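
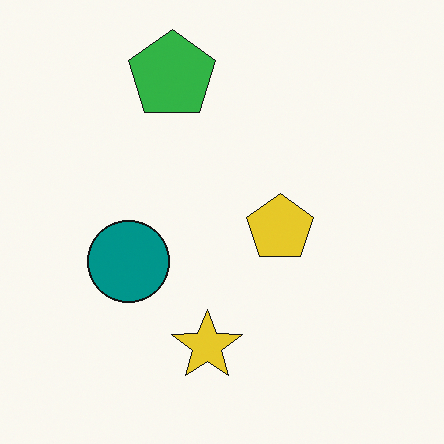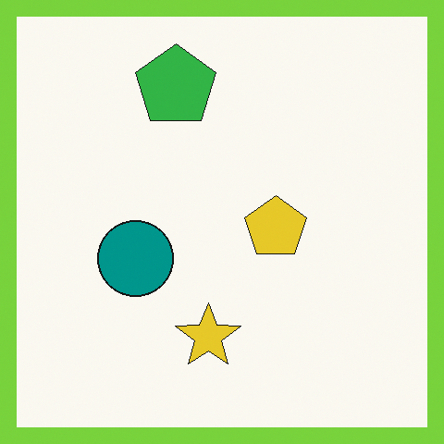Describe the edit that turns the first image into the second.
The second image is the first framed with a lime border.

A solid lime frame runs around the edge of the second image, with the content slightly shrunk inside it.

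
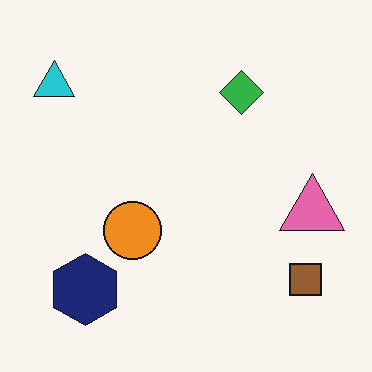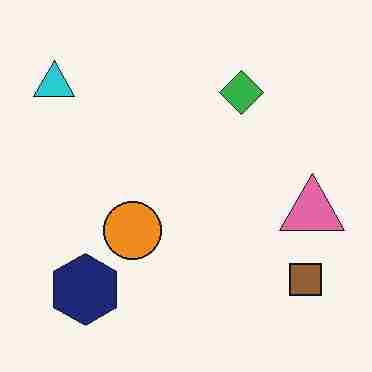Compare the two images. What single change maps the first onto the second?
This is the original image heavily JPEG-compressed with obvious blocking artifacts.

Blocky 8×8 compression artifacts appear around shape edges and the flat background shows ringing — characteristic JPEG degradation.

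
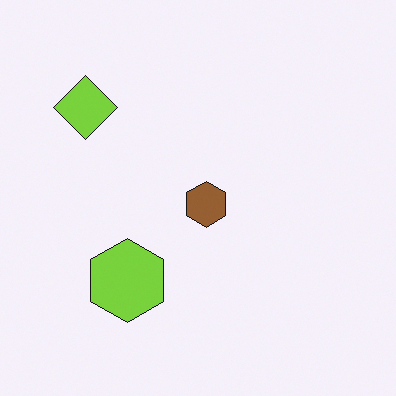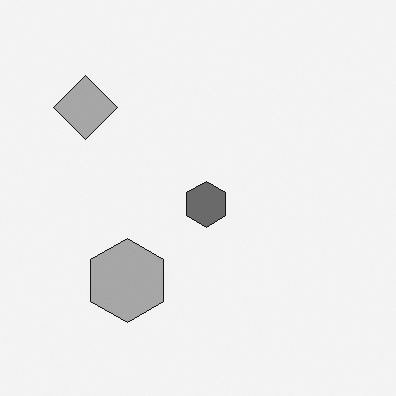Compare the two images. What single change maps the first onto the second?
This is the original image converted to grayscale.

All color is removed — every shape is now a shade of grey.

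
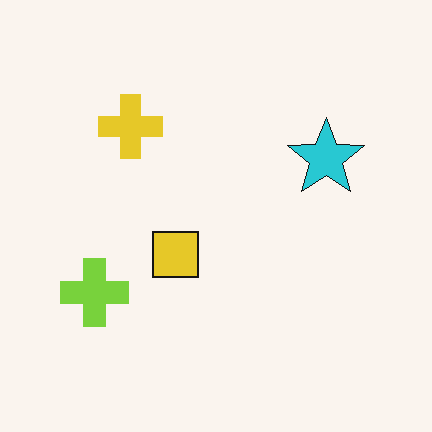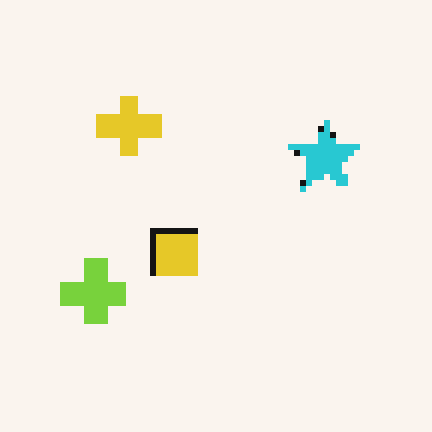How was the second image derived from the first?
This is the original image pixelated into visible square blocks.

Shapes are reduced to large square blocks; fine edges and outlines are lost — a downscale-then-upscale (mosaic) effect.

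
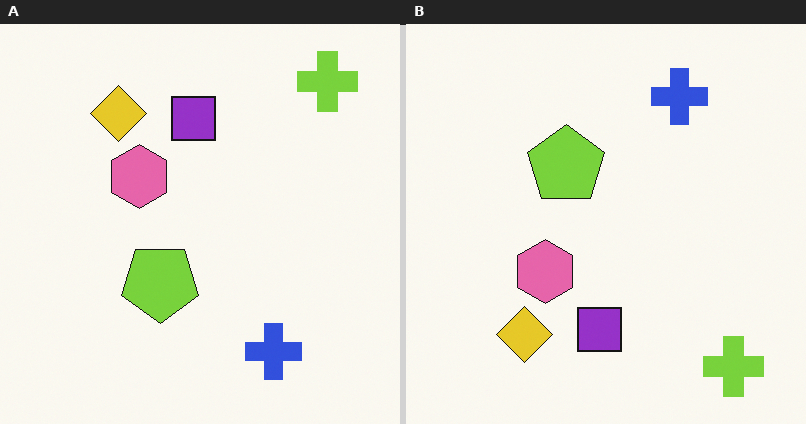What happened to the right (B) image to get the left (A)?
This is the original image flipped vertically (top ↔ bottom).

The lime cross is in the bottom-right of the right (B) image and the top-right of the left (A) — shapes on opposite sides of the horizontal midline have swapped in a mirror flip.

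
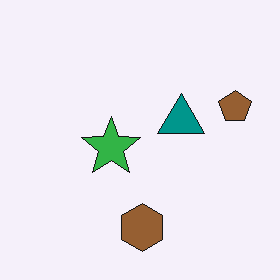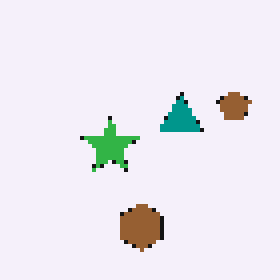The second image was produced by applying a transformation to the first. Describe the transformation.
The transformation is: lightly pixelated (a mild mosaic effect).

Shapes are reduced to large square blocks; fine edges and outlines are lost — a downscale-then-upscale (mosaic) effect.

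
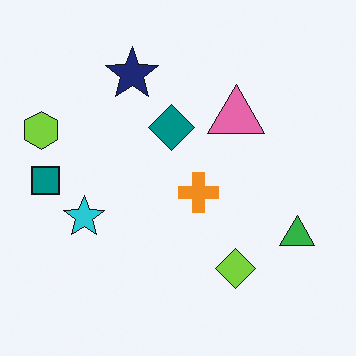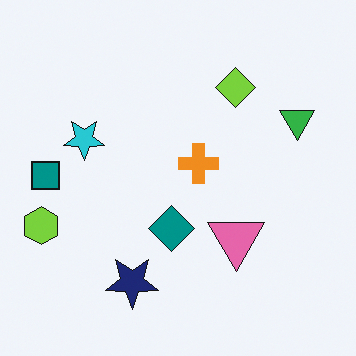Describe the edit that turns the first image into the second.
It was flipped vertically (top ↔ bottom).

The navy star is in the top of the first image and the bottom of the second — shapes on opposite sides of the horizontal midline have swapped in a mirror flip.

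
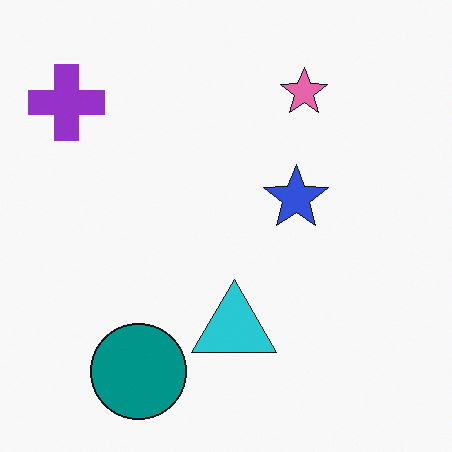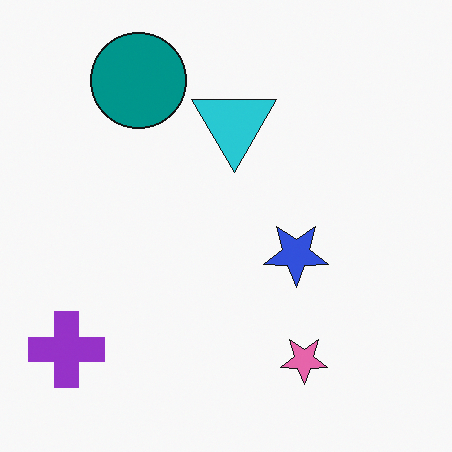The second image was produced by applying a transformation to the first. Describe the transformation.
The second image is the first flipped vertically (top ↔ bottom).

The teal circle is in the bottom-left of the first image and the top-left of the second — shapes on opposite sides of the horizontal midline have swapped in a mirror flip.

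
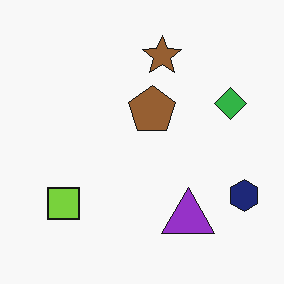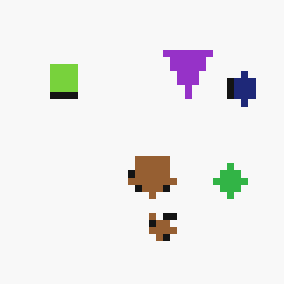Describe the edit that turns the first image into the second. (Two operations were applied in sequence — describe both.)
This is the original image moderately pixelated, then flipped vertically (top ↔ bottom).

Shapes are reduced to large square blocks; fine edges and outlines are lost — a downscale-then-upscale (mosaic) effect. The brown star is in the top of the first image and the bottom of the second — shapes on opposite sides of the horizontal midline have swapped in a mirror flip.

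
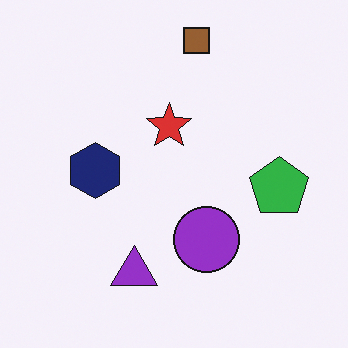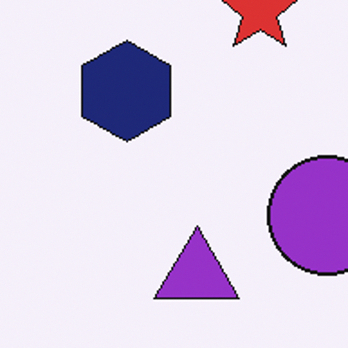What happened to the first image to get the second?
This is the original image cropped tightly and scaled back up.

The visible shapes are larger and the field of view is narrower; shapes near the original edges may be partly or wholly outside the frame — a crop-and-rescale.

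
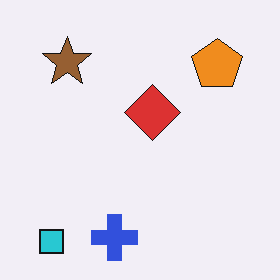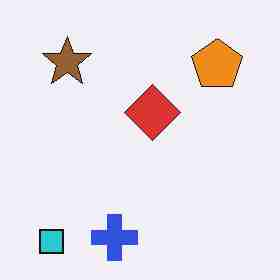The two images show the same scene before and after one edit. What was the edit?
The second image is the first degraded with heavy JPEG compression.

Blocky 8×8 compression artifacts appear around shape edges and the flat background shows ringing — characteristic JPEG degradation.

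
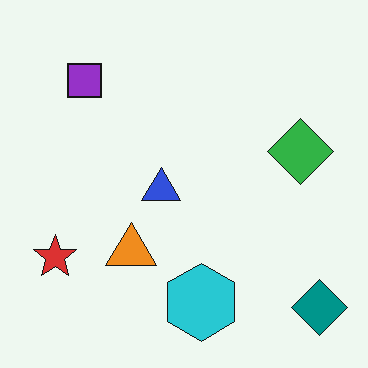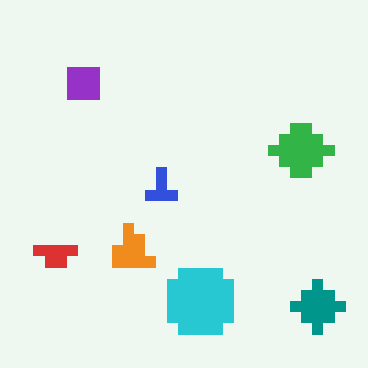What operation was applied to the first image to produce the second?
The second image is the first heavily pixelated into large blocks.

Shapes are reduced to large square blocks; fine edges and outlines are lost — a downscale-then-upscale (mosaic) effect.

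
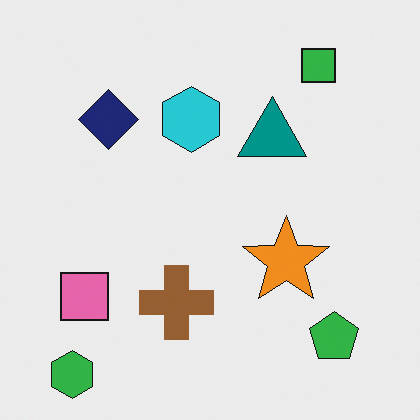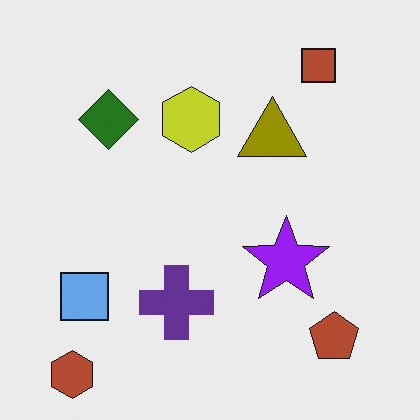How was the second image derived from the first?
The second image is the first hue-shifted through roughly half the color wheel.

Every shape's color has rotated by the same amount around the hue wheel — a uniform hue shift.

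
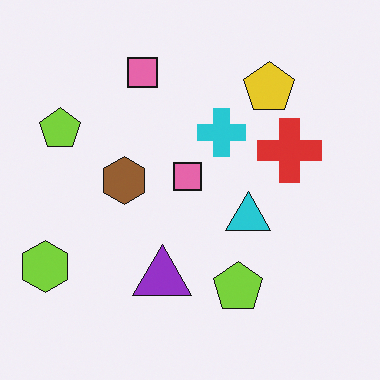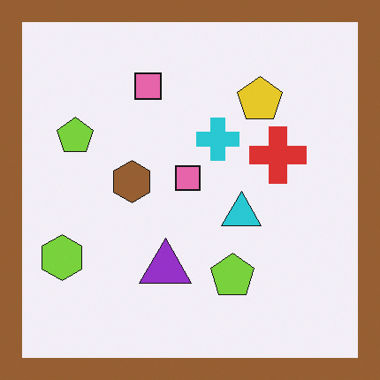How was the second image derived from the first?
Framed with a brown border.

A solid brown frame runs around the edge of the second image, with the content slightly shrunk inside it.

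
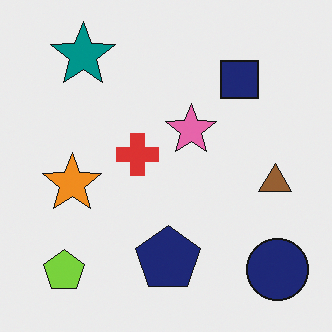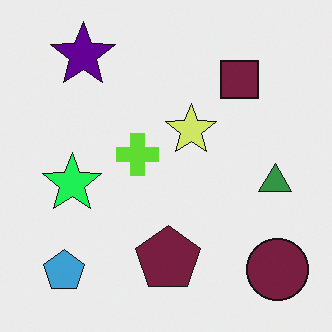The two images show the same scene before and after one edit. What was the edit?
The second image is the first hue-shifted through roughly a third of the color wheel.

Every shape's color has rotated by the same amount around the hue wheel — a uniform hue shift.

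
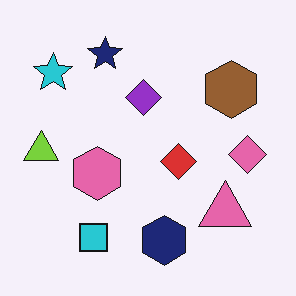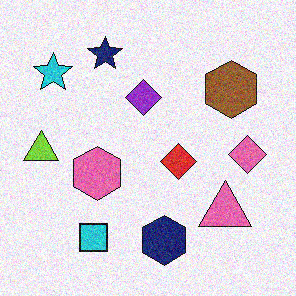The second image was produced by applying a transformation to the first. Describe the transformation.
This is the original image degraded with moderate additive noise.

Random speckle covers the whole image, including the flat background.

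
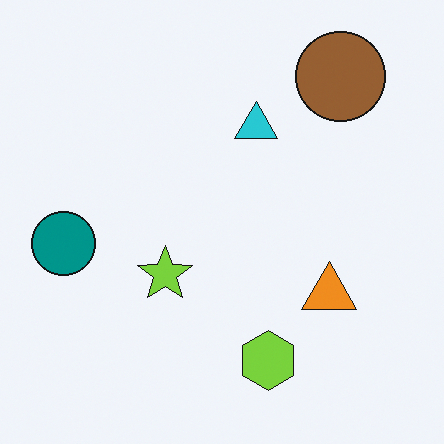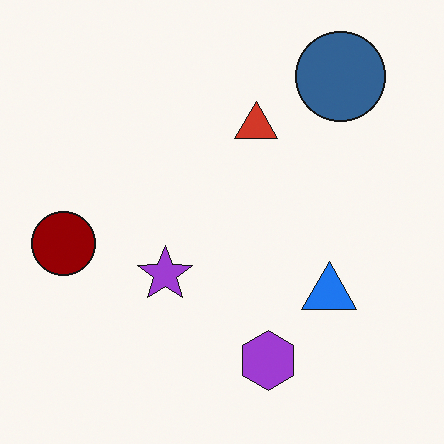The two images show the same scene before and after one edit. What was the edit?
Hue-shifted by a large amount.

Every shape's color has rotated by the same amount around the hue wheel — a uniform hue shift.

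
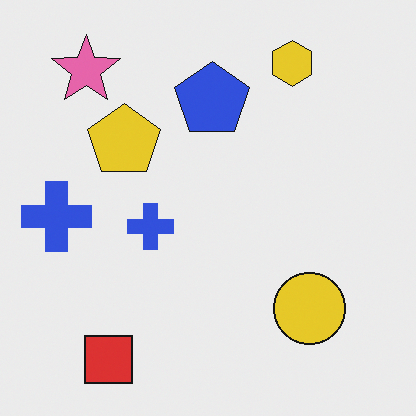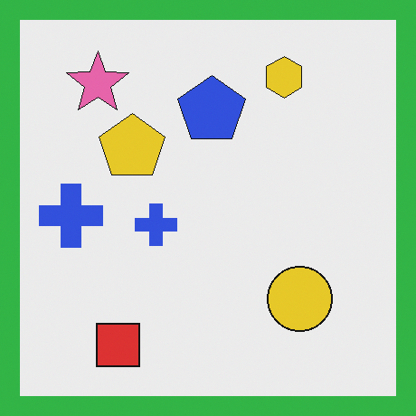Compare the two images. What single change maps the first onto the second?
Framed with a green border.

A solid green frame runs around the edge of the second image, with the content slightly shrunk inside it.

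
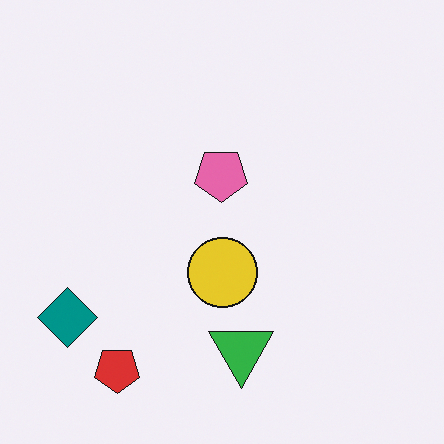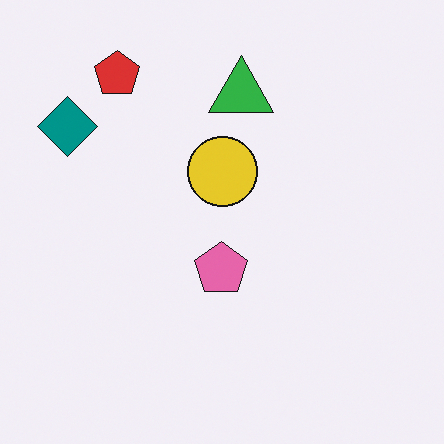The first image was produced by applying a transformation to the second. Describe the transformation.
Flipped vertically (top ↔ bottom).

The red pentagon is in the top-left of the second image and the bottom-left of the first — shapes on opposite sides of the horizontal midline have swapped in a mirror flip.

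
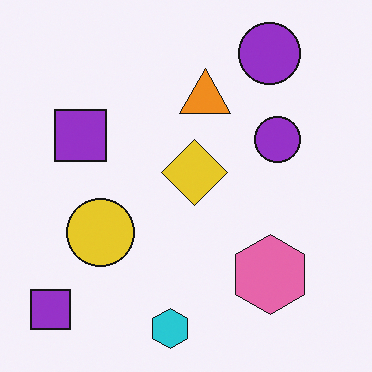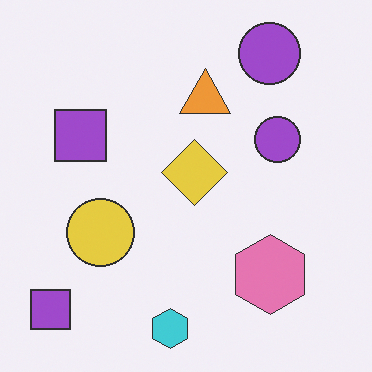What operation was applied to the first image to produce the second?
Given slightly reduced contrast.

Tones are pushed toward mid-grey across the whole image — a global contrast change.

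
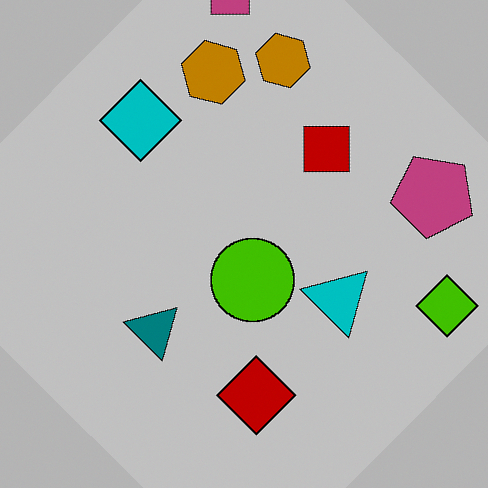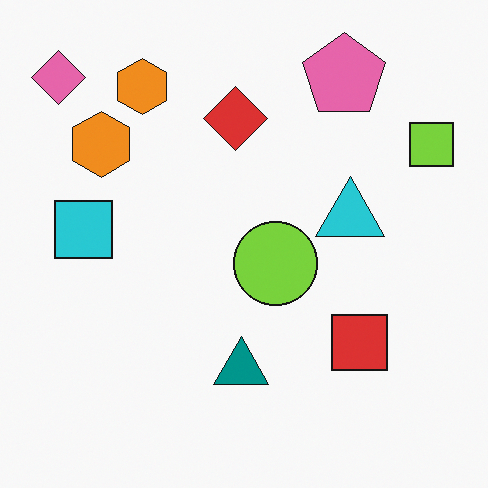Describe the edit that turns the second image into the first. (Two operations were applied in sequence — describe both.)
The transformation is: aggressively posterized, then rotated clockwise by a large amount — several tens of degrees.

Each flat color has snapped to a coarser quantized level — most visibly, the near-white background has dropped to a flat grey. Every shape is tilted by the same angle and the image corners show triangular fill wedges — a whole-image rotation by a non-right angle.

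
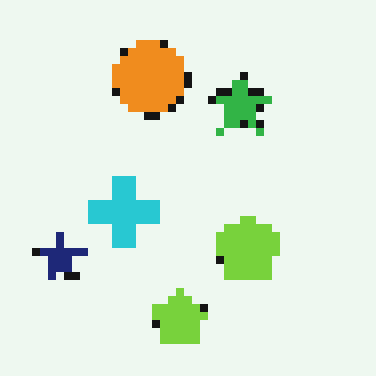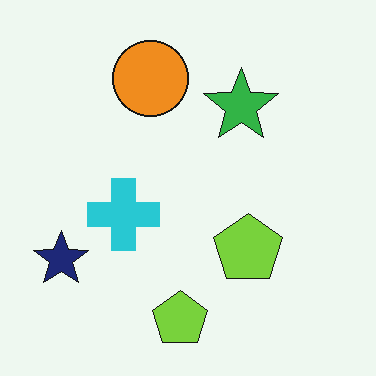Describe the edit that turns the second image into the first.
Moderately pixelated.

Shapes are reduced to large square blocks; fine edges and outlines are lost — a downscale-then-upscale (mosaic) effect.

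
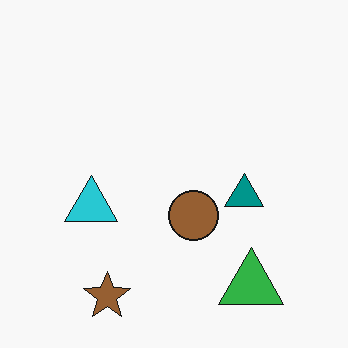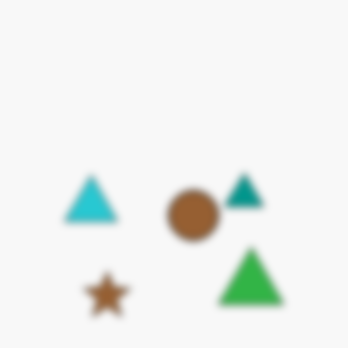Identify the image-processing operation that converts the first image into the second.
The image was moderately blurred.

Shape edges and outlines are uniformly softened across the whole image.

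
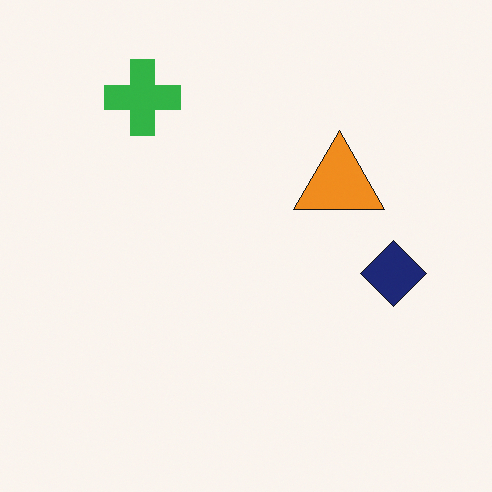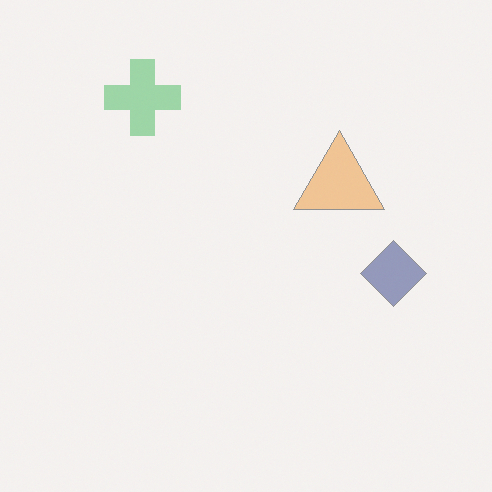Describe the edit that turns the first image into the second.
The image was given much lower contrast.

Tones are pushed toward mid-grey across the whole image — a global contrast change.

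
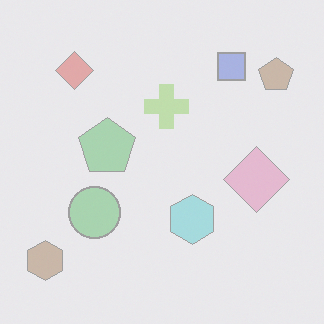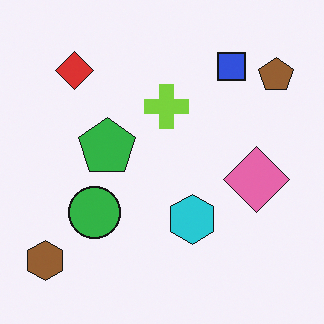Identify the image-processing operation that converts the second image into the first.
Washed out (contrast reduced).

Tones are pushed toward mid-grey across the whole image — a global contrast change.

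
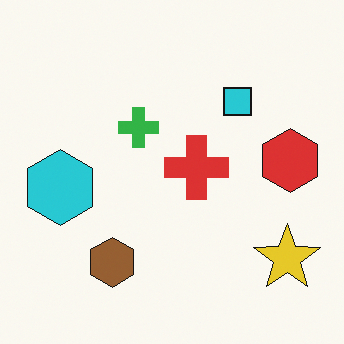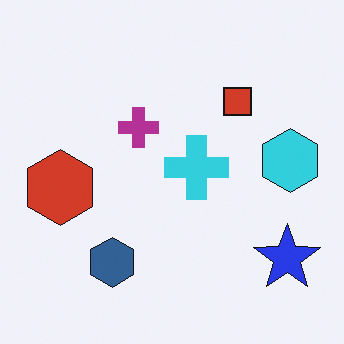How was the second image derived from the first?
It was hue-shifted through roughly half the color wheel.

Every shape's color has rotated by the same amount around the hue wheel — a uniform hue shift.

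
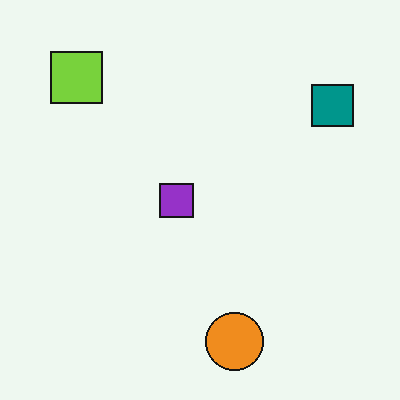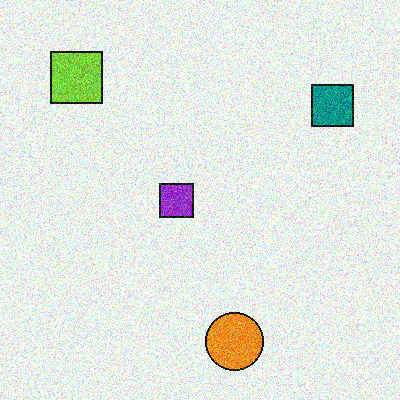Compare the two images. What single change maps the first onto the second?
It was degraded with a thick layer of grain.

Random speckle covers the whole image, including the flat background.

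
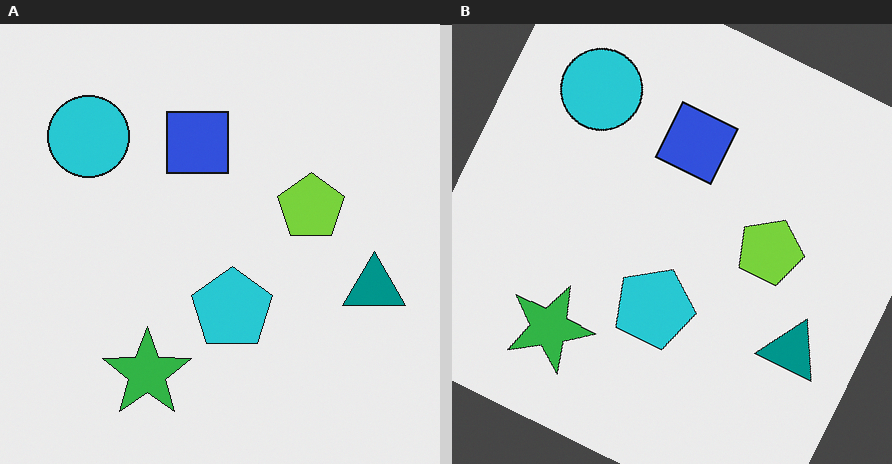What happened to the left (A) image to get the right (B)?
The image was rotated clockwise by a clearly visible amount.

Every shape is tilted by the same angle and the image corners show triangular fill wedges — a whole-image rotation by a non-right angle.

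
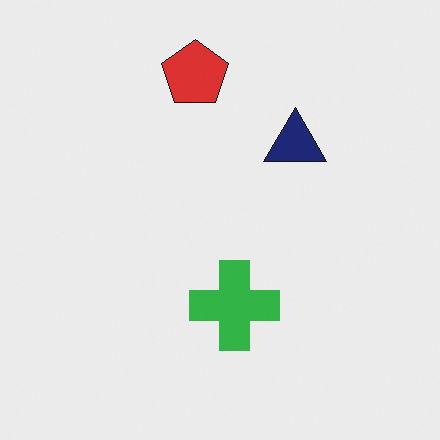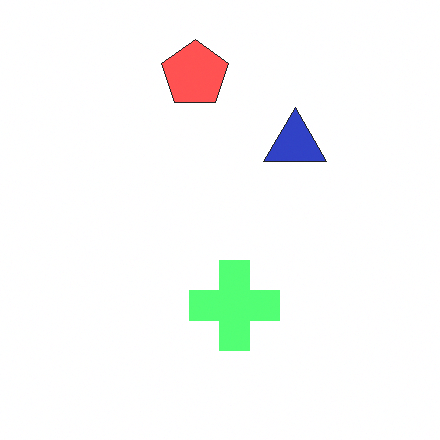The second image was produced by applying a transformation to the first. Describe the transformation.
The image was brightened a lot.

Every pixel — background and shapes alike — is uniformly brightened.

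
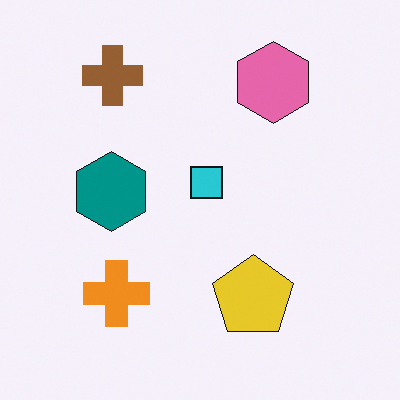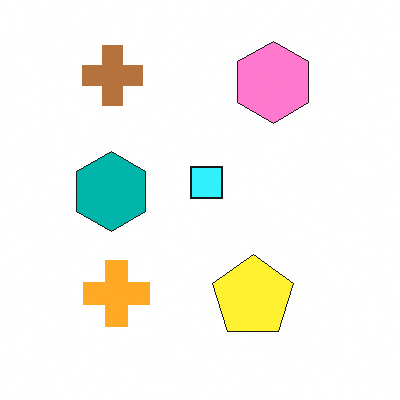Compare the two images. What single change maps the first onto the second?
This is the original image slightly brightened.

Every pixel — background and shapes alike — is uniformly brightened.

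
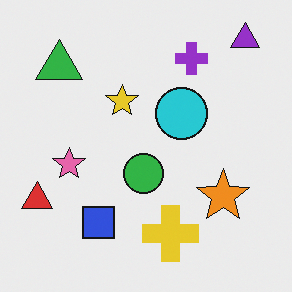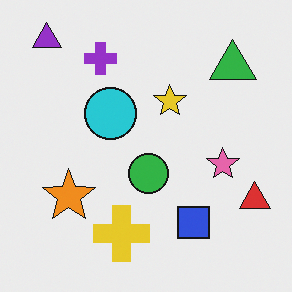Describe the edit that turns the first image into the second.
The second image is the first flipped horizontally (left ↔ right).

The red triangle is in the bottom-left of the first image and the bottom-right of the second — shapes on opposite sides of the vertical midline have swapped in a mirror flip.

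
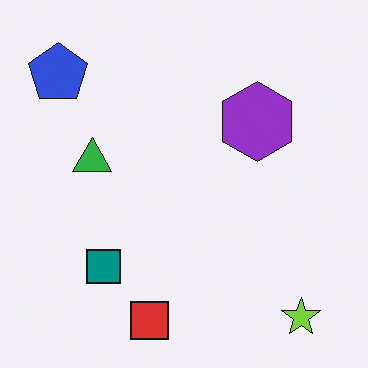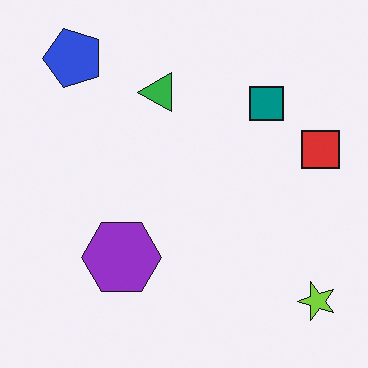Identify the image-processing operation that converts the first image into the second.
Transposed (reflected across the top-left ↔ bottom-right diagonal).

Shapes have swapped their row and column positions — what was in the top-right is now in the bottom-left — a diagonal reflection.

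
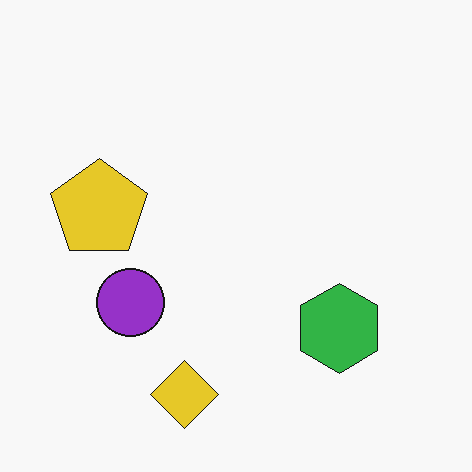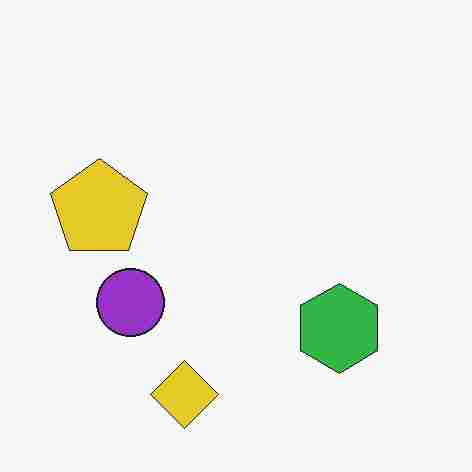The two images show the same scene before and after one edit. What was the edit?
The transformation is: heavily JPEG-compressed with obvious blocking artifacts.

Blocky 8×8 compression artifacts appear around shape edges and the flat background shows ringing — characteristic JPEG degradation.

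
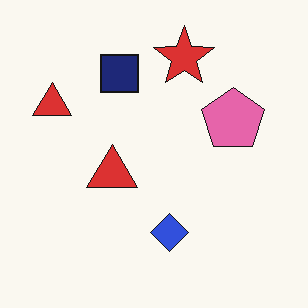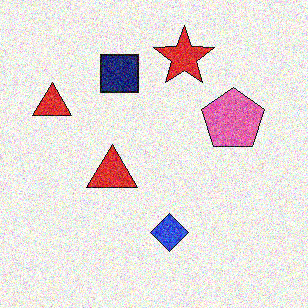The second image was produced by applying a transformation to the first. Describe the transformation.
The transformation is: degraded with a thick layer of grain.

Random speckle covers the whole image, including the flat background.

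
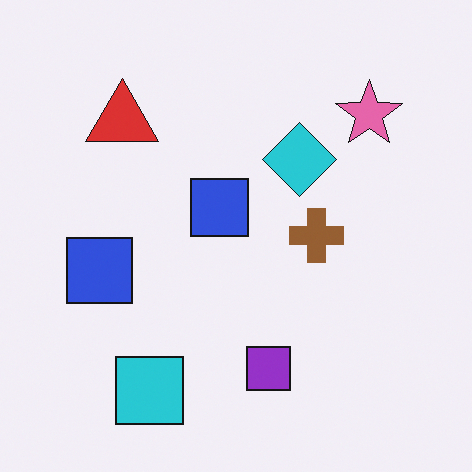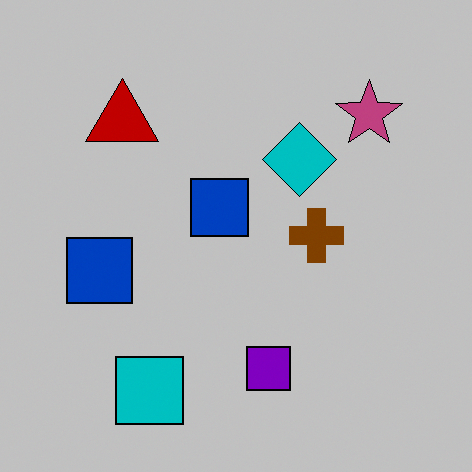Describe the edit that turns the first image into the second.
This is the original image aggressively posterized.

Each flat color has snapped to a coarser quantized level — most visibly, the near-white background has dropped to a flat grey.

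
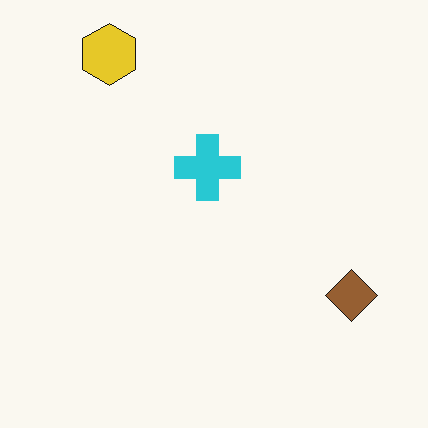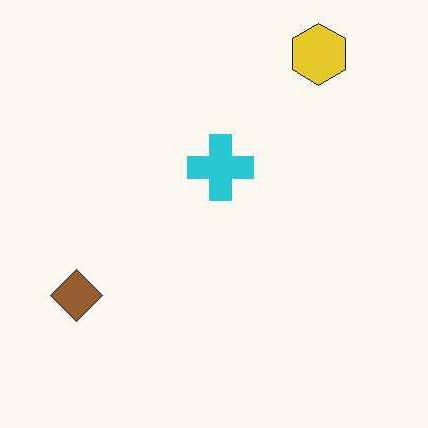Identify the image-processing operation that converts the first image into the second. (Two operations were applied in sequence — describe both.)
Given moderate JPEG compression, then flipped horizontally (left ↔ right).

Blocky 8×8 compression artifacts appear around shape edges and the flat background shows ringing — characteristic JPEG degradation. The brown diamond is in the bottom-right of the first image and the bottom-left of the second — shapes on opposite sides of the vertical midline have swapped in a mirror flip.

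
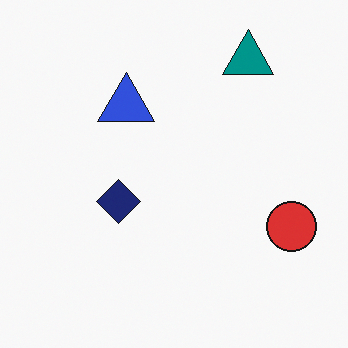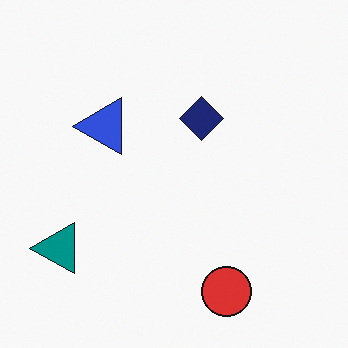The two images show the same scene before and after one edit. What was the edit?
The transformation is: transposed (reflected across the top-left ↔ bottom-right diagonal).

Shapes have swapped their row and column positions — what was in the top-right is now in the bottom-left — a diagonal reflection.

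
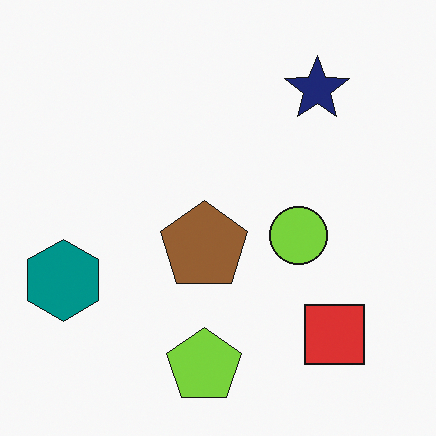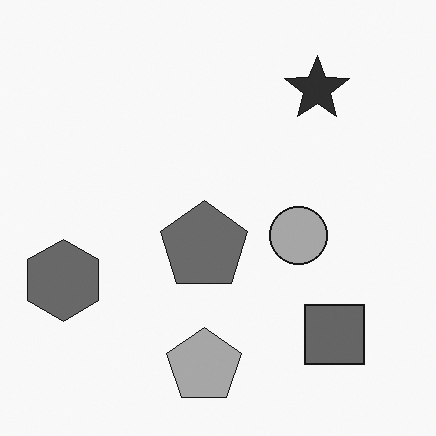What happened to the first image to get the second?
The second image is the first converted to grayscale.

All color is removed — every shape is now a shade of grey.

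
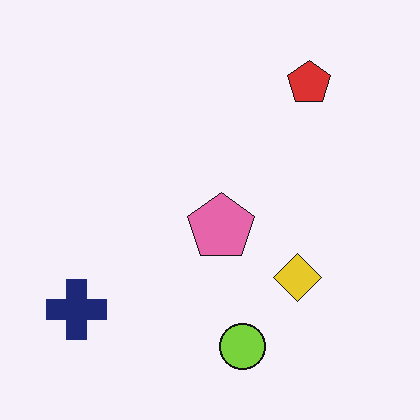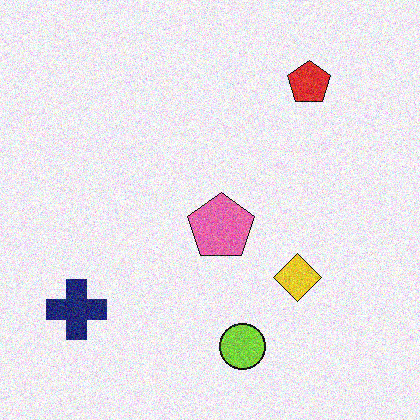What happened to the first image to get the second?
This is the original image degraded with moderate additive noise.

Random speckle covers the whole image, including the flat background.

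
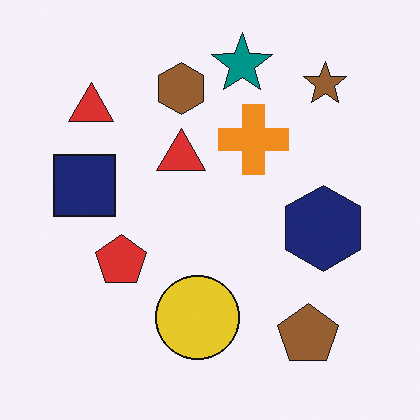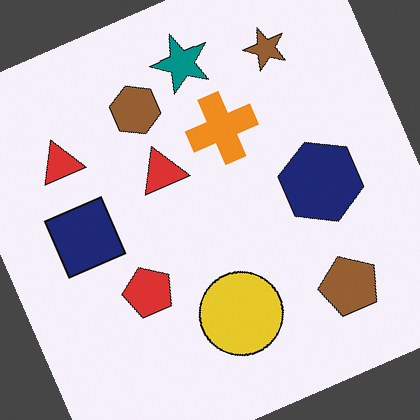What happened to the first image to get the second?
The transformation is: rotated counter-clockwise by a clearly visible amount.

Every shape is tilted by the same angle and the image corners show triangular fill wedges — a whole-image rotation by a non-right angle.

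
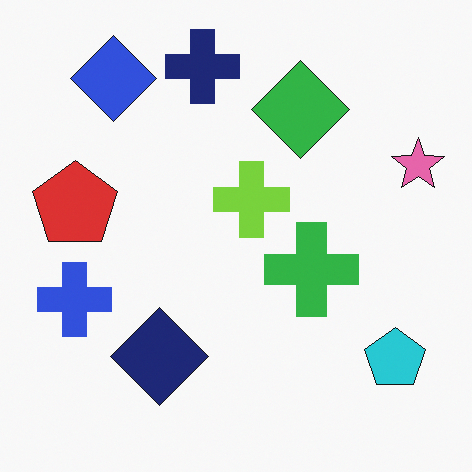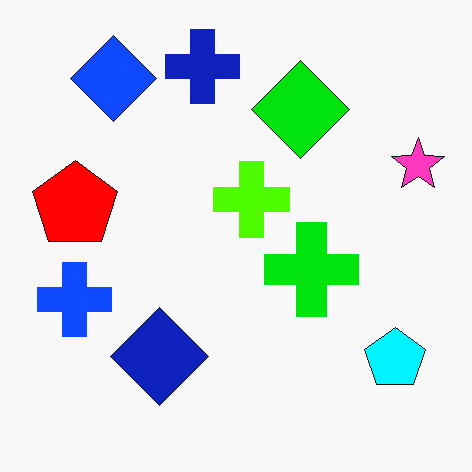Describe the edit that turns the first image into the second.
This is the original image heavily oversaturated.

All colors are more vivid — a global saturation change.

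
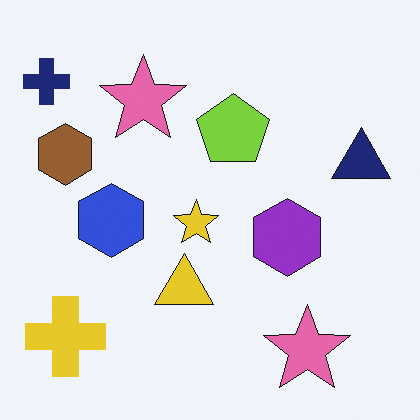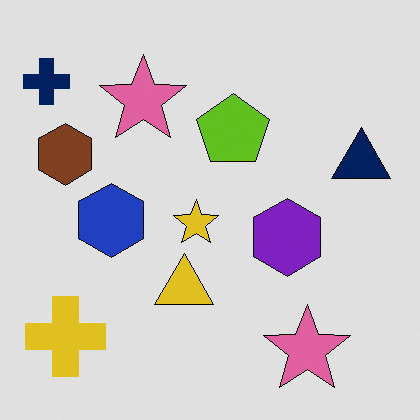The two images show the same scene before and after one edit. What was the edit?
The transformation is: moderately posterized.

Each flat color has snapped to a coarser quantized level — most visibly, the near-white background has dropped to a flat grey.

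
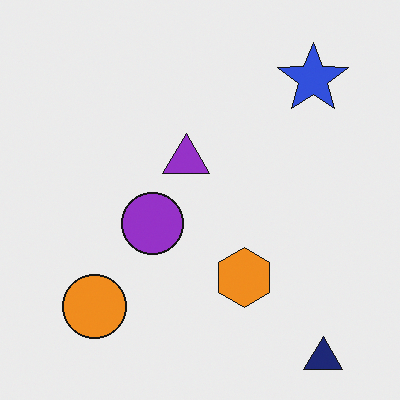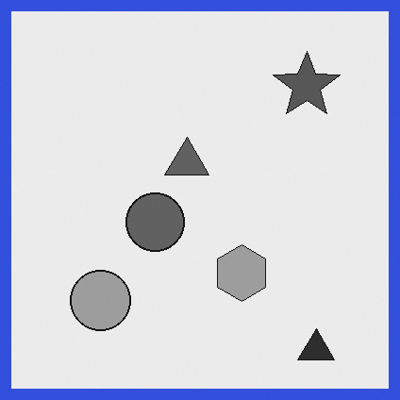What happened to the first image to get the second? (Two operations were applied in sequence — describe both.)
Converted to grayscale, then framed with a blue border.

All color is removed — every shape is now a shade of grey. A solid blue frame runs around the edge of the second image, with the content slightly shrunk inside it.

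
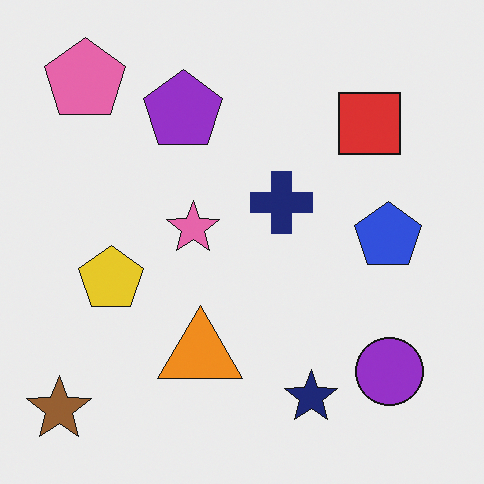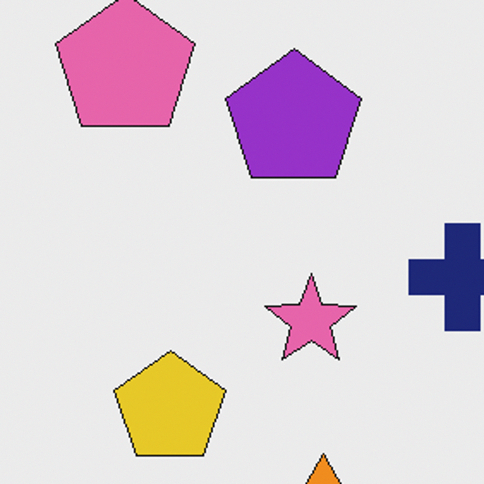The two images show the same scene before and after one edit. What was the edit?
It was cropped tightly and scaled back up.

The visible shapes are larger and the field of view is narrower; shapes near the original edges may be partly or wholly outside the frame — a crop-and-rescale.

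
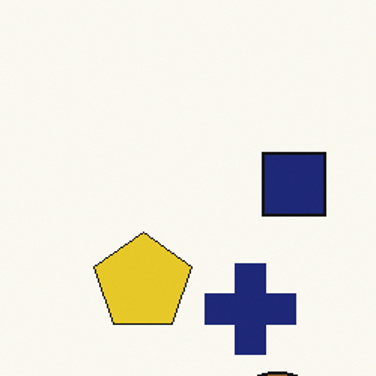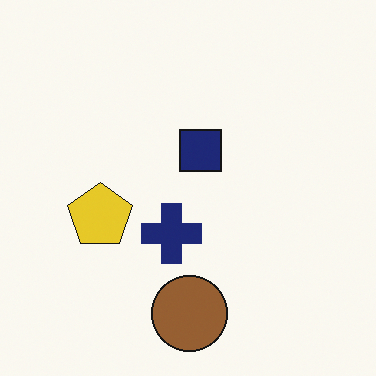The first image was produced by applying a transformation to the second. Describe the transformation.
The image was cropped to a modestly smaller region and rescaled.

The visible shapes are larger and the field of view is narrower; shapes near the original edges may be partly or wholly outside the frame — a crop-and-rescale.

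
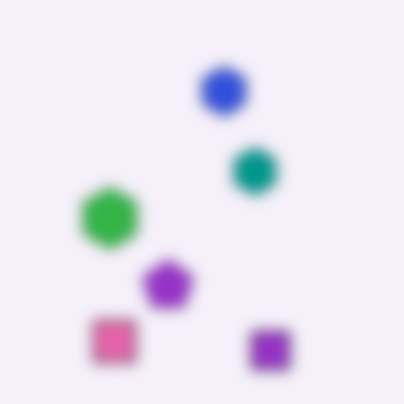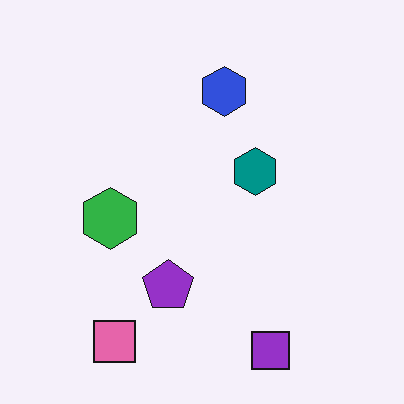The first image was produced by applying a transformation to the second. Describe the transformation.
The first image is the second heavily blurred.

Shape edges and outlines are uniformly softened across the whole image.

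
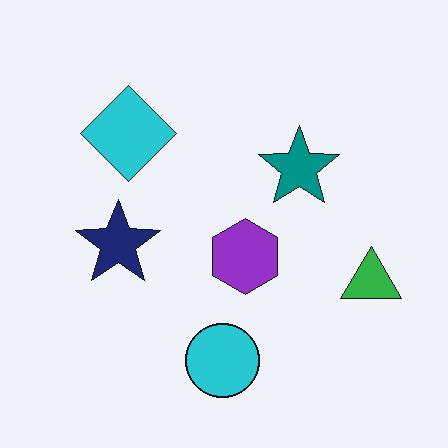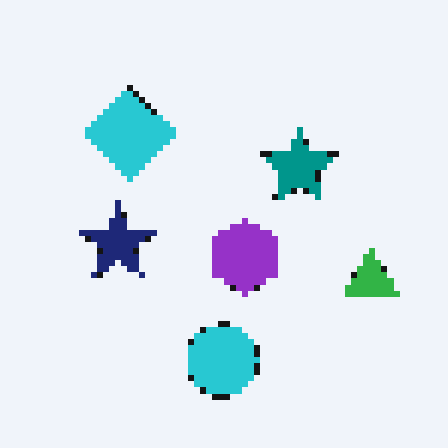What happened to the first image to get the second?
This is the original image moderately pixelated.

Shapes are reduced to large square blocks; fine edges and outlines are lost — a downscale-then-upscale (mosaic) effect.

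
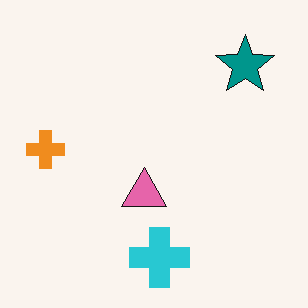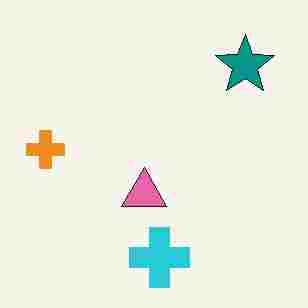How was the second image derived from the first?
It was heavily JPEG-compressed with obvious blocking artifacts.

Blocky 8×8 compression artifacts appear around shape edges and the flat background shows ringing — characteristic JPEG degradation.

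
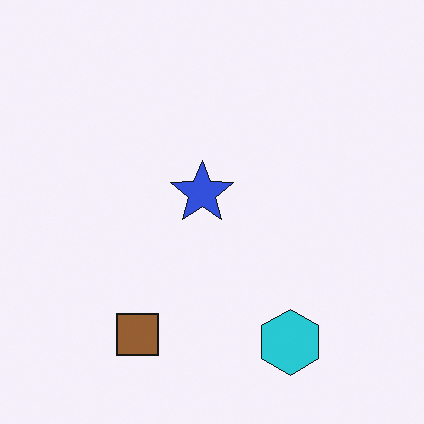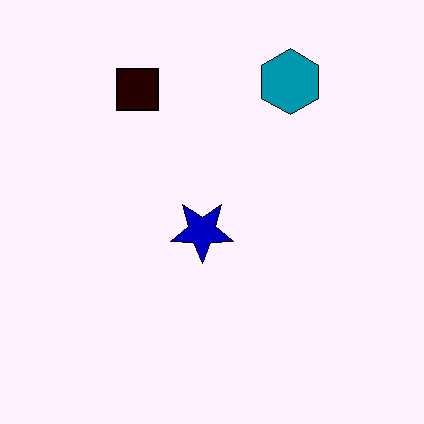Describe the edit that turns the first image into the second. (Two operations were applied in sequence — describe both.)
It was flipped vertically (top ↔ bottom), then given much higher contrast.

The cyan hexagon is in the bottom-right of the first image and the top-right of the second — shapes on opposite sides of the horizontal midline have swapped in a mirror flip. Tones are pushed away from mid-grey across the whole image — a global contrast change.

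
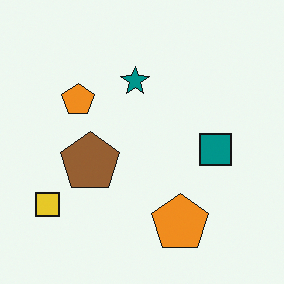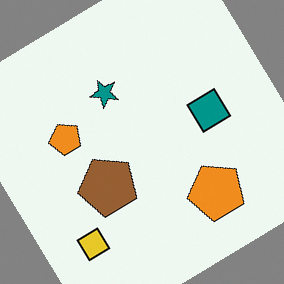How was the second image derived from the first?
The second image is the first rotated counter-clockwise by a large amount — several tens of degrees.

Every shape is tilted by the same angle and the image corners show triangular fill wedges — a whole-image rotation by a non-right angle.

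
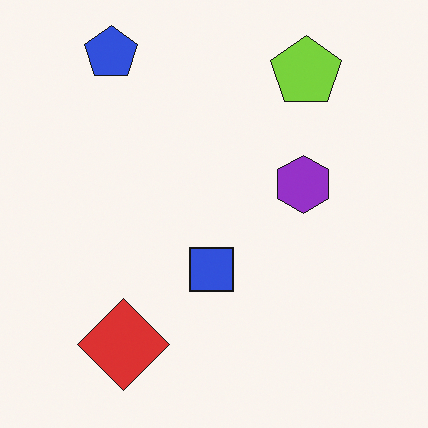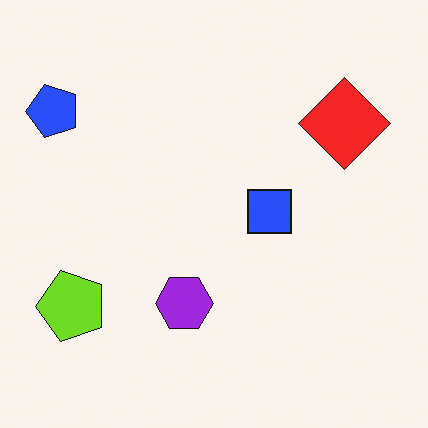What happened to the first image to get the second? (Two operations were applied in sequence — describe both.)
The transformation is: transposed (reflected across the top-left ↔ bottom-right diagonal), then slightly oversaturated.

Shapes have swapped their row and column positions — what was in the top-right is now in the bottom-left — a diagonal reflection. All colors are more vivid — a global saturation change.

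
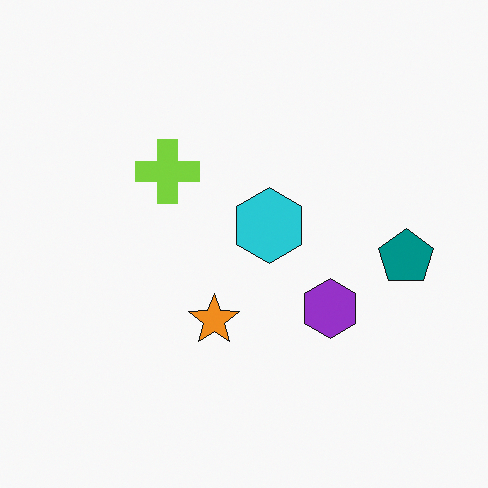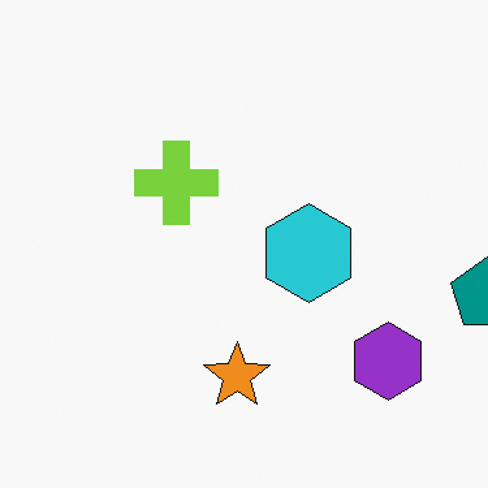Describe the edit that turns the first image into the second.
It was cropped to a modestly smaller region and rescaled.

The visible shapes are larger and the field of view is narrower; shapes near the original edges may be partly or wholly outside the frame — a crop-and-rescale.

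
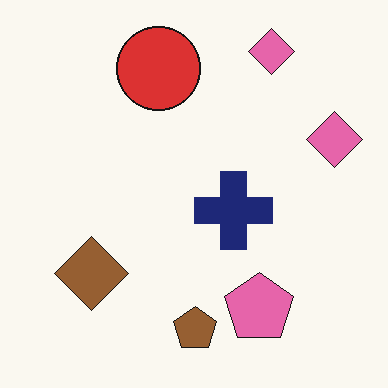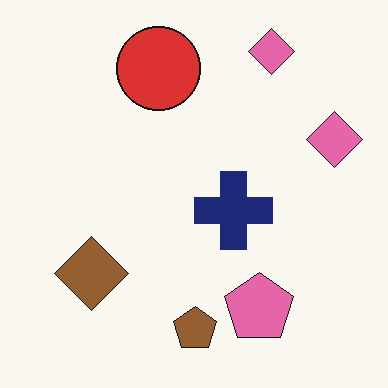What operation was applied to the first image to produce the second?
The image was given moderate JPEG compression.

Blocky 8×8 compression artifacts appear around shape edges and the flat background shows ringing — characteristic JPEG degradation.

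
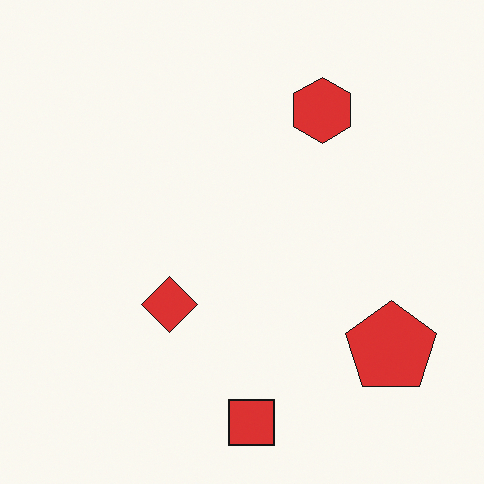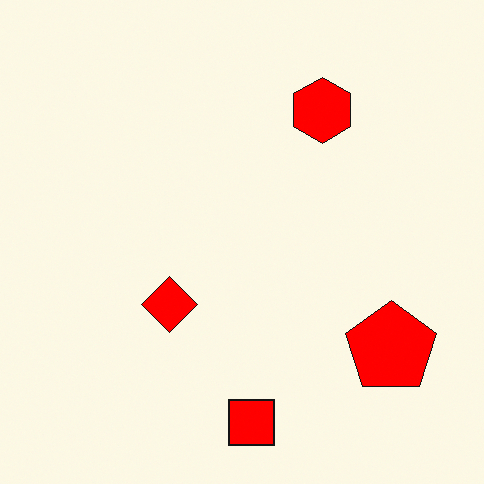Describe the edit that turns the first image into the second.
The transformation is: heavily oversaturated.

All colors are more vivid — a global saturation change.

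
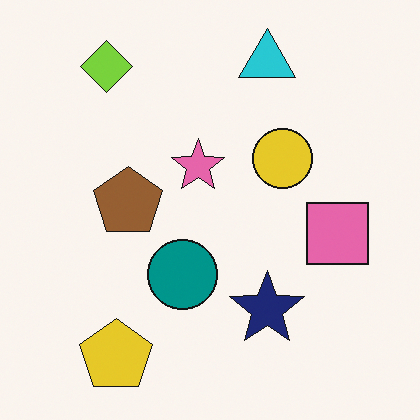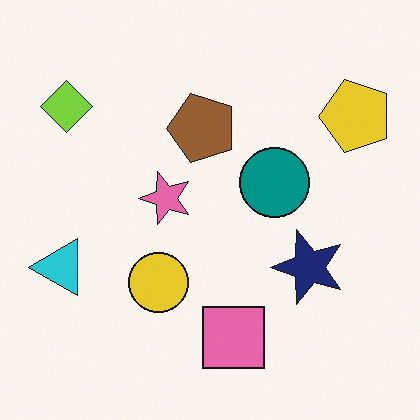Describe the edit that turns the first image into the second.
The transformation is: transposed (reflected across the top-left ↔ bottom-right diagonal).

Shapes have swapped their row and column positions — what was in the top-right is now in the bottom-left — a diagonal reflection.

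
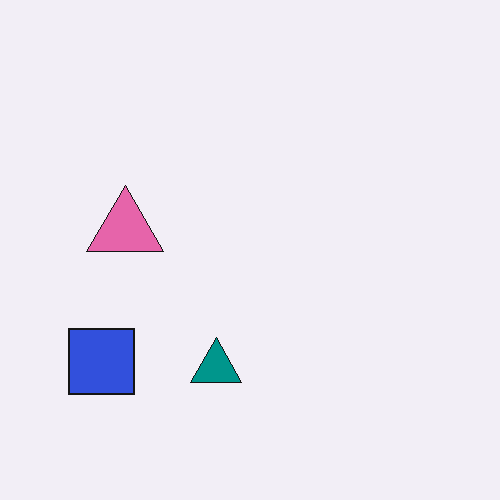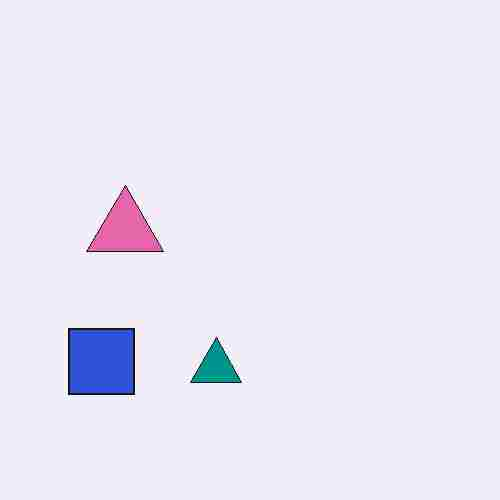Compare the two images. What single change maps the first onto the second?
This is the original image degraded with heavy JPEG compression.

Blocky 8×8 compression artifacts appear around shape edges and the flat background shows ringing — characteristic JPEG degradation.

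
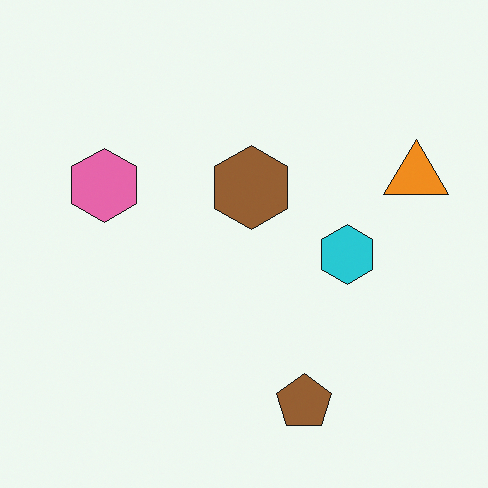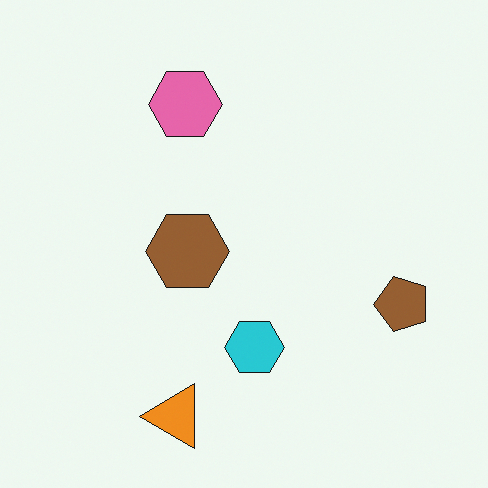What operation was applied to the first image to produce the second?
Transposed (reflected across the top-left ↔ bottom-right diagonal).

Shapes have swapped their row and column positions — what was in the top-right is now in the bottom-left — a diagonal reflection.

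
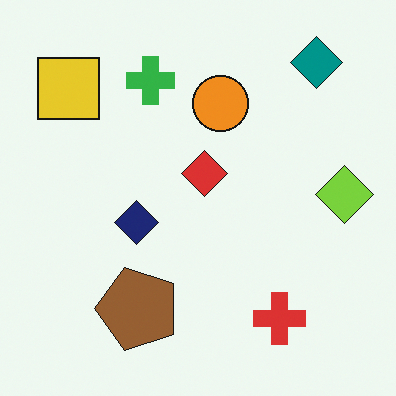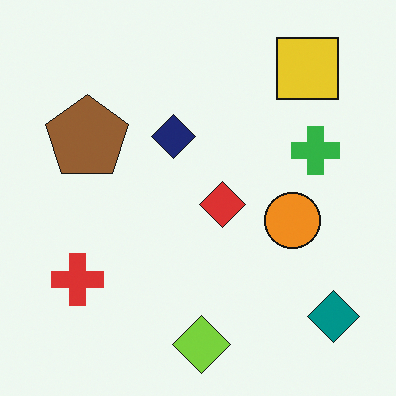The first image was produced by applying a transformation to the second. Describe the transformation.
Rotated 90° counter-clockwise.

The teal diamond sits in the bottom-right of the second image and the top-right of the first — consistent with a whole-image 90° counter-clockwise rotation.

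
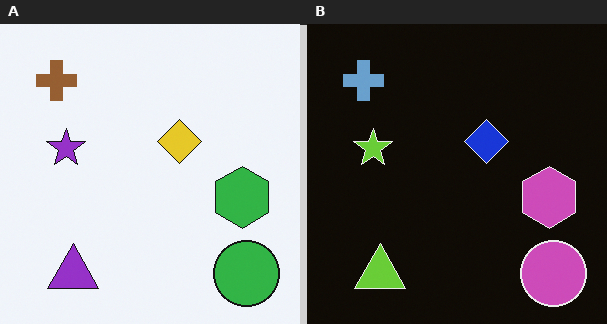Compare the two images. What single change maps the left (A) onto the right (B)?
The right (B) image is the left (A) color-inverted (negative).

The light background has become dark and every shape's color is its complement — a photographic negative.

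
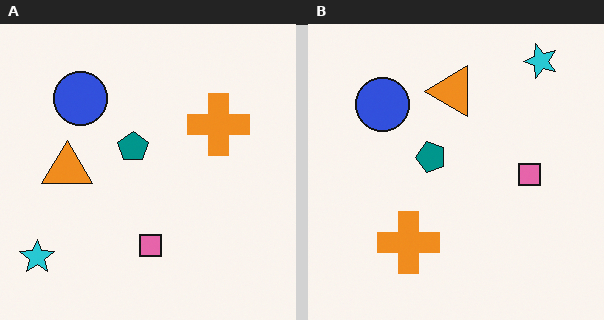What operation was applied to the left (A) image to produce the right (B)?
This is the original image transposed (reflected across the top-left ↔ bottom-right diagonal).

Shapes have swapped their row and column positions — what was in the top-right is now in the bottom-left — a diagonal reflection.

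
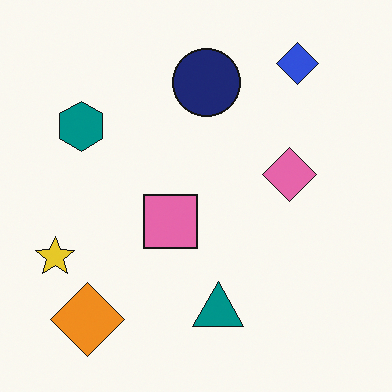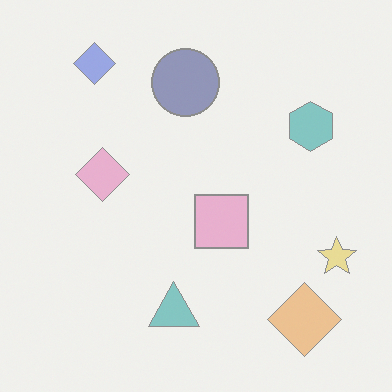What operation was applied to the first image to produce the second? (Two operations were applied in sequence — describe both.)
The transformation is: washed out (contrast reduced), then flipped horizontally (left ↔ right).

Tones are pushed toward mid-grey across the whole image — a global contrast change. The yellow star is in the left of the first image and the right of the second — shapes on opposite sides of the vertical midline have swapped in a mirror flip.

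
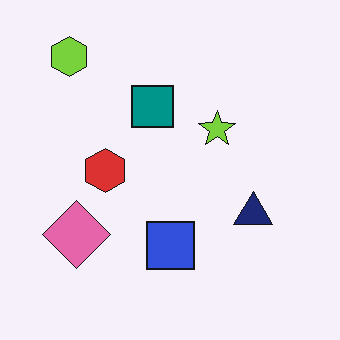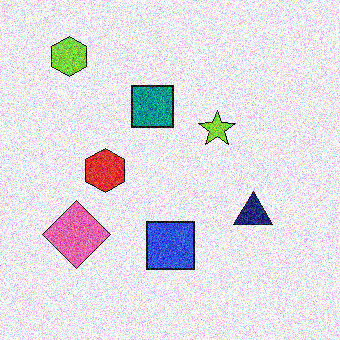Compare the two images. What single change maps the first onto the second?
The image was degraded with strong gaussian noise.

Random speckle covers the whole image, including the flat background.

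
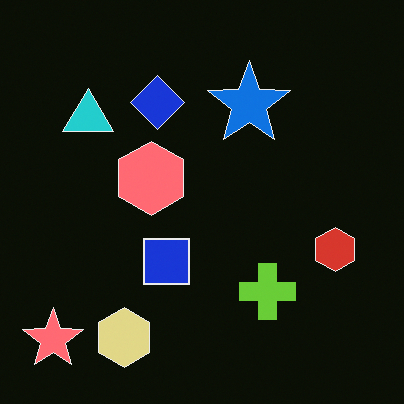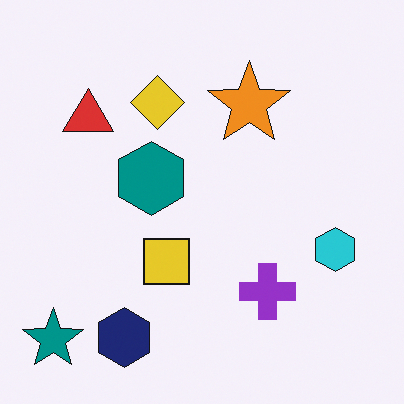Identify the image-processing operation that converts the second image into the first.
The image was color-inverted (negative).

The light background has become dark and every shape's color is its complement — a photographic negative.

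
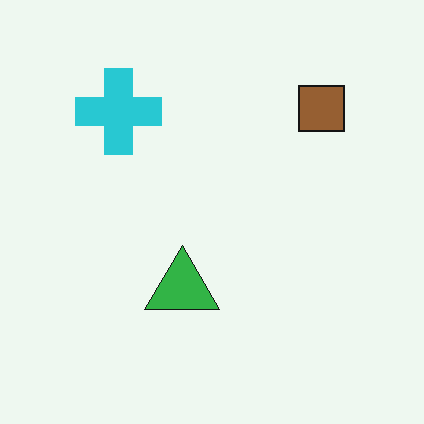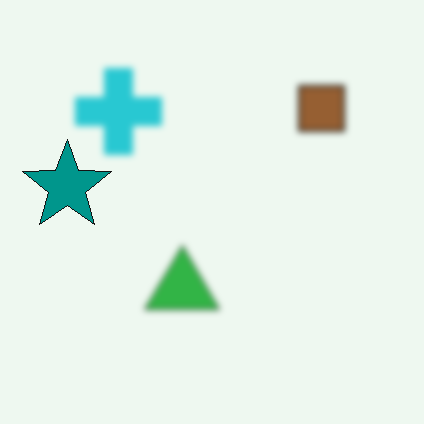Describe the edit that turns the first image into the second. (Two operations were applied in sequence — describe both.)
This is the original image moderately blurred, then overlaid with an additional teal star.

Shape edges and outlines are uniformly softened across the whole image. A teal star appears in the second image that is absent from the first.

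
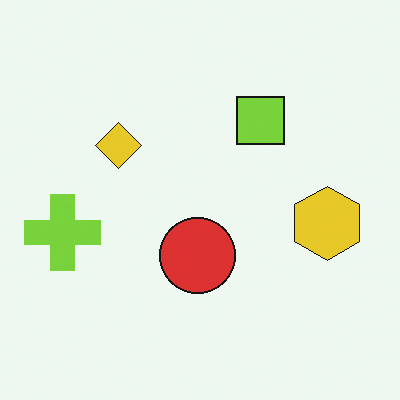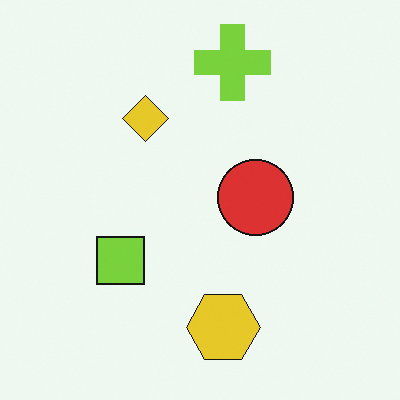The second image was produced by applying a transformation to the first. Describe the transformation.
This is the original image transposed (reflected across the top-left ↔ bottom-right diagonal).

Shapes have swapped their row and column positions — what was in the top-right is now in the bottom-left — a diagonal reflection.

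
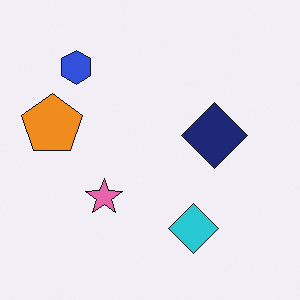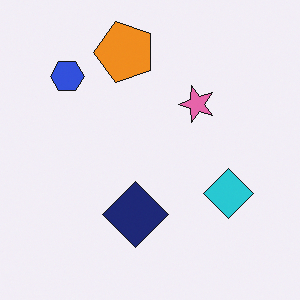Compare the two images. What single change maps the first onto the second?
The image was transposed (reflected across the top-left ↔ bottom-right diagonal).

Shapes have swapped their row and column positions — what was in the top-right is now in the bottom-left — a diagonal reflection.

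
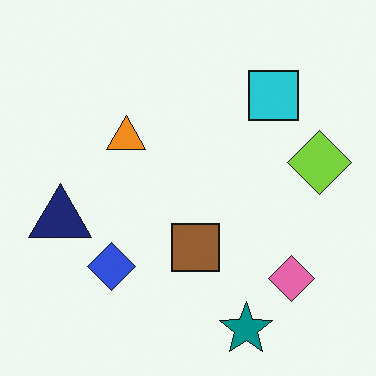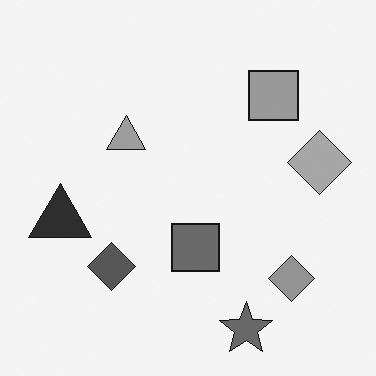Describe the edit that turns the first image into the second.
The image was converted to grayscale.

All color is removed — every shape is now a shade of grey.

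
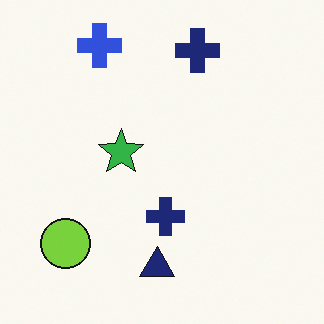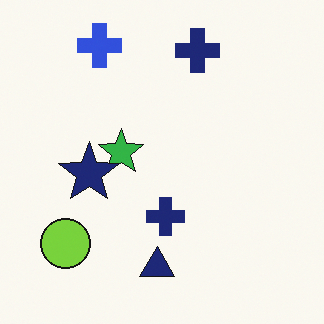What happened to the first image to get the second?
The second image is the first overlaid with an additional navy star.

A navy star appears in the second image that is absent from the first.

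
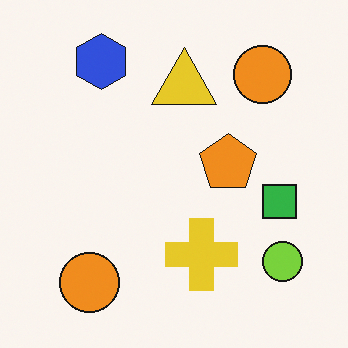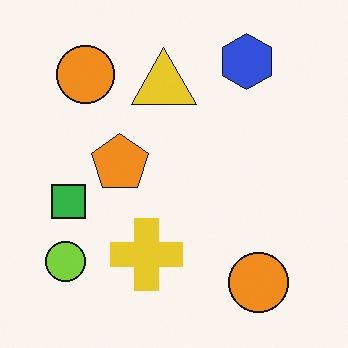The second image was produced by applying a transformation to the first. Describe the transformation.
It was flipped horizontally (left ↔ right).

The lime circle is in the bottom-right of the first image and the bottom-left of the second — shapes on opposite sides of the vertical midline have swapped in a mirror flip.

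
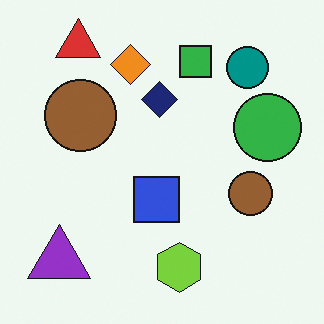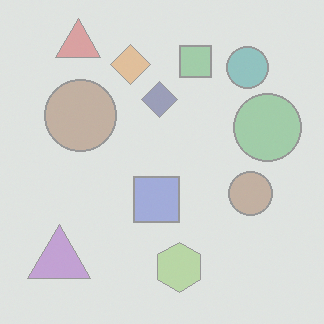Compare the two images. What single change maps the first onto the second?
Given much lower contrast.

Tones are pushed toward mid-grey across the whole image — a global contrast change.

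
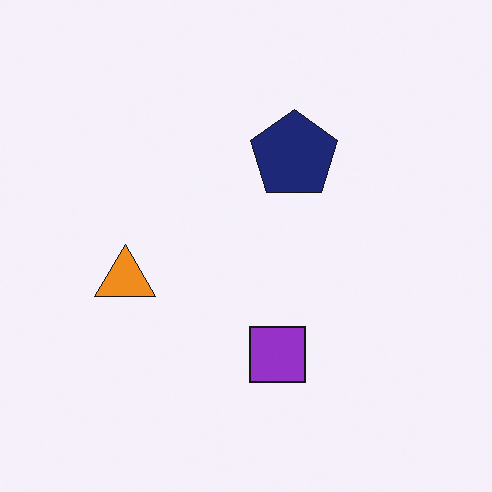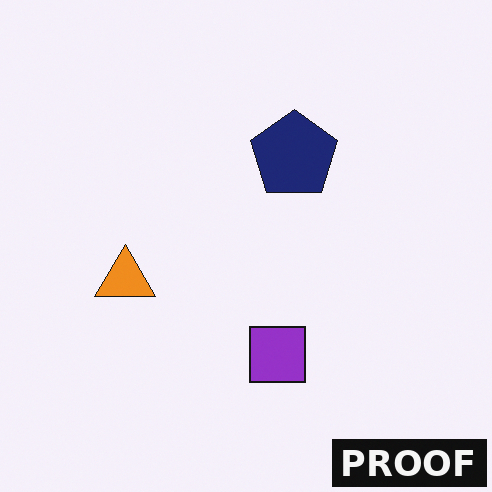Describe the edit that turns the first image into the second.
Watermarked with the text "PROOF" in the lower-right corner.

A dark label reading "PROOF" appears in the lower-right corner.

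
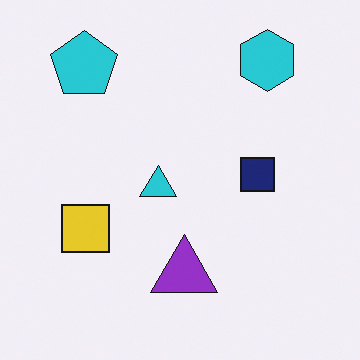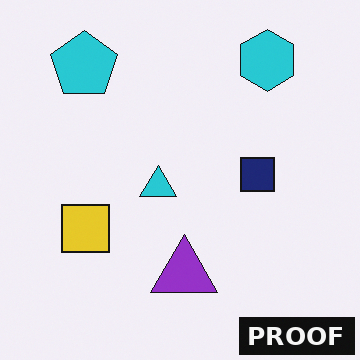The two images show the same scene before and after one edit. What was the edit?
Watermarked with the text "PROOF" in the lower-right corner.

A dark label reading "PROOF" appears in the lower-right corner.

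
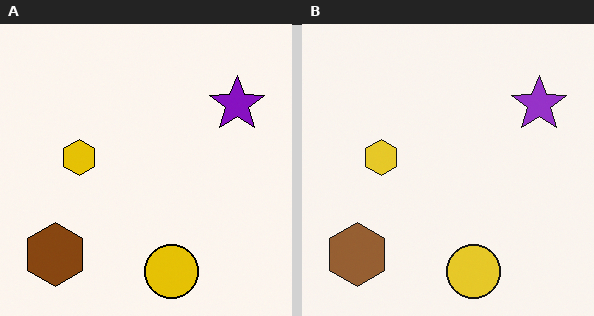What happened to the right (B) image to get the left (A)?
It was given slightly increased contrast.

Tones are pushed away from mid-grey across the whole image — a global contrast change.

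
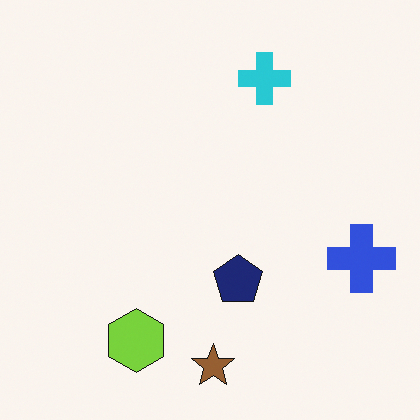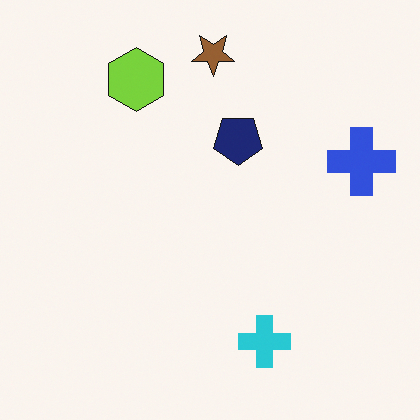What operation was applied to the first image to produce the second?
The transformation is: flipped vertically (top ↔ bottom).

The brown star is in the bottom of the first image and the top of the second — shapes on opposite sides of the horizontal midline have swapped in a mirror flip.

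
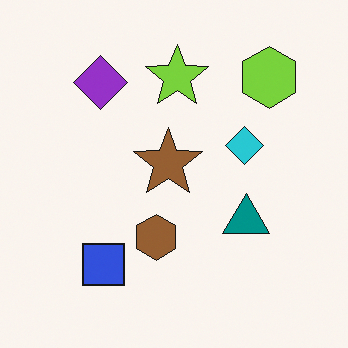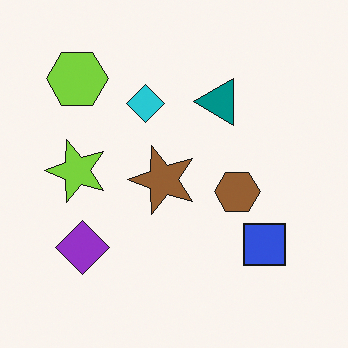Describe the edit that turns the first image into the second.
The transformation is: rotated 90° counter-clockwise.

The lime hexagon sits in the top-right of the first image and the top-left of the second — consistent with a whole-image 90° counter-clockwise rotation.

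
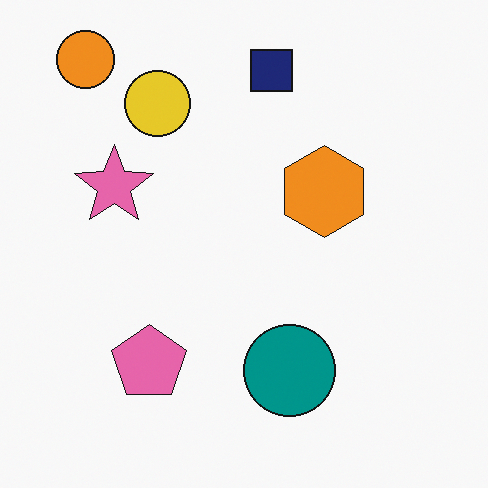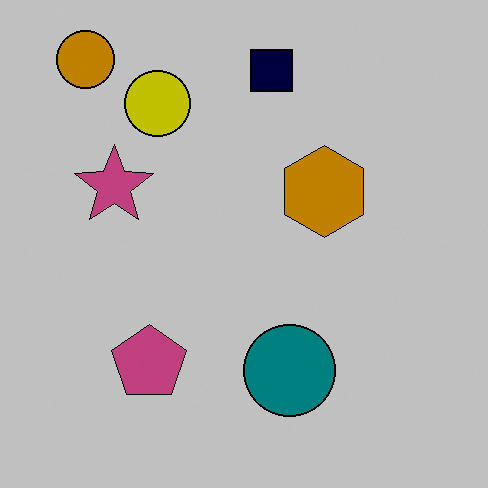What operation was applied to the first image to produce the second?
The second image is the first aggressively posterized.

Each flat color has snapped to a coarser quantized level — most visibly, the near-white background has dropped to a flat grey.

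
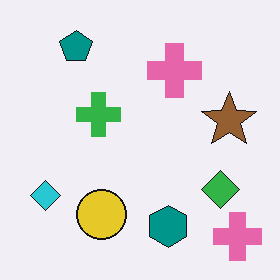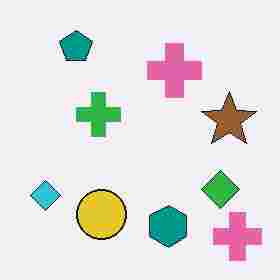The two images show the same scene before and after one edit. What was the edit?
It was degraded with heavy JPEG compression.

Blocky 8×8 compression artifacts appear around shape edges and the flat background shows ringing — characteristic JPEG degradation.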